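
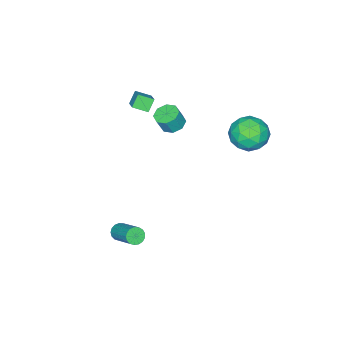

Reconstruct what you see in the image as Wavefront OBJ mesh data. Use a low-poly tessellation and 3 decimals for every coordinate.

v 3.303 -0.919 -4.146
v 3.859 -1.069 -4.219
v 4.452 0.569 -3.046
v 3.897 0.719 -2.974
v 3.808 -0.898 -4.431
v 4.401 0.74 -3.259
v 3.641 -0.732 -4.579
v 4.235 0.906 -3.406
v 3.397 -0.609 -4.627
v 3.991 1.029 -3.455
v 3.132 -0.557 -4.565
v 3.725 1.081 -3.393
v 2.905 -0.588 -4.408
v 3.499 1.05 -3.235
v 2.77 -0.694 -4.19
v 3.364 0.943 -3.017
v 2.757 -0.853 -3.962
v 3.351 0.785 -2.79
v 2.869 -1.026 -3.777
v 3.463 0.612 -2.604
v 3.081 -1.175 -3.676
v 3.674 0.463 -2.503
v 3.343 -1.265 -3.683
v 3.937 0.373 -2.51
v 3.597 -1.276 -3.796
v 4.19 0.362 -2.623
v 3.783 -1.205 -3.989
v 4.376 0.433 -2.817
v -4.153 3.795 2.061
v -2.925 3.882 2.213
v -3.995 1.798 1.927
v -2.767 1.885 2.079
v -3.529 2.147 3.023
v -3.627 3.381 3.105
v -3.293 2.299 1.035
v -3.391 3.533 1.117
v -2.394 2.957 1.579
v -2.539 2.864 2.807
v -4.381 2.816 1.333
v -4.526 2.723 2.561
v -3.553 4.014 2.148
v -3.367 1.666 1.992
v -3.815 1.82 2.546
v -3.093 1.872 2.636
v -3.966 3.719 2.673
v -3.244 3.771 2.762
v -3.598 2.751 3.238
v -3.676 1.909 1.378
v -2.954 1.961 1.467
v -3.827 3.808 1.504
v -3.105 3.86 1.594
v -3.322 2.929 0.902
v -2.519 3.522 1.865
v -2.426 2.348 1.787
v -2.735 2.591 1.173
v -2.793 3.316 1.221
v -2.604 3.467 2.587
v -2.511 2.293 2.509
v -2.959 2.447 3.063
v -3.017 3.172 3.112
v -2.292 2.923 2.215
v -4.409 3.387 1.631
v -4.316 2.213 1.553
v -3.903 2.508 1.028
v -3.961 3.233 1.077
v -4.494 3.332 2.353
v -4.401 2.158 2.275
v -4.127 2.364 2.919
v -4.185 3.089 2.967
v -4.628 2.757 1.925
v -0.986 -3.325 4.12
v -0.314 -2.543 4.694
v -1.512 -2.593 3.737
v -0.841 -1.81 4.311
v -0.419 -3.29 3.409
v 0.252 -2.507 3.983
v -0.946 -2.557 3.026
v -0.274 -1.775 3.6
v -2.3 -1.657 1.221
v -1.586 -1.757 0.922
v -1.167 -1.923 1.98
v -1.88 -1.823 2.279
v -1.7 -1.187 1.057
v -1.28 -1.352 2.115
v -2.165 -0.892 1.287
v -1.745 -1.057 2.345
v -2.709 -1.045 1.479
v -2.289 -1.211 2.537
v -3.013 -1.557 1.52
v -2.594 -1.723 2.578
v -2.9 -2.128 1.385
v -2.48 -2.293 2.443
v -2.435 -2.423 1.155
v -2.015 -2.588 2.213
v -1.891 -2.269 0.963
v -1.471 -2.435 2.021
f 2 1 5
f 2 5 3
f 3 5 6
f 3 6 4
f 5 1 7
f 5 7 6
f 6 7 8
f 6 8 4
f 7 1 9
f 7 9 8
f 8 9 10
f 8 10 4
f 9 1 11
f 9 11 10
f 10 11 12
f 10 12 4
f 11 1 13
f 11 13 12
f 12 13 14
f 12 14 4
f 13 1 15
f 13 15 14
f 14 15 16
f 14 16 4
f 15 1 17
f 15 17 16
f 16 17 18
f 16 18 4
f 17 1 19
f 17 19 18
f 18 19 20
f 18 20 4
f 19 1 21
f 19 21 20
f 20 21 22
f 20 22 4
f 21 1 23
f 21 23 22
f 22 23 24
f 22 24 4
f 23 1 25
f 23 25 24
f 24 25 26
f 24 26 4
f 25 1 27
f 25 27 26
f 26 27 28
f 26 28 4
f 27 1 2
f 27 2 28
f 28 2 3
f 28 3 4
f 29 66 45
f 66 40 69
f 45 69 34
f 66 69 45
f 29 45 41
f 45 34 46
f 41 46 30
f 45 46 41
f 29 41 50
f 41 30 51
f 50 51 36
f 41 51 50
f 29 50 62
f 50 36 65
f 62 65 39
f 50 65 62
f 29 62 66
f 62 39 70
f 66 70 40
f 62 70 66
f 30 46 57
f 46 34 60
f 57 60 38
f 46 60 57
f 34 69 47
f 69 40 68
f 47 68 33
f 69 68 47
f 40 70 67
f 70 39 63
f 67 63 31
f 70 63 67
f 39 65 64
f 65 36 52
f 64 52 35
f 65 52 64
f 36 51 56
f 51 30 53
f 56 53 37
f 51 53 56
f 32 58 44
f 58 38 59
f 44 59 33
f 58 59 44
f 32 44 42
f 44 33 43
f 42 43 31
f 44 43 42
f 32 42 49
f 42 31 48
f 49 48 35
f 42 48 49
f 32 49 54
f 49 35 55
f 54 55 37
f 49 55 54
f 32 54 58
f 54 37 61
f 58 61 38
f 54 61 58
f 33 59 47
f 59 38 60
f 47 60 34
f 59 60 47
f 31 43 67
f 43 33 68
f 67 68 40
f 43 68 67
f 35 48 64
f 48 31 63
f 64 63 39
f 48 63 64
f 37 55 56
f 55 35 52
f 56 52 36
f 55 52 56
f 38 61 57
f 61 37 53
f 57 53 30
f 61 53 57
f 72 74 71
f 75 72 71
f 71 74 73
f 73 75 71
f 72 78 74
f 76 72 75
f 76 78 72
f 74 78 73
f 77 75 73
f 73 78 77
f 77 76 75
f 78 76 77
f 80 79 83
f 80 83 81
f 81 83 84
f 81 84 82
f 83 79 85
f 83 85 84
f 84 85 86
f 84 86 82
f 85 79 87
f 85 87 86
f 86 87 88
f 86 88 82
f 87 79 89
f 87 89 88
f 88 89 90
f 88 90 82
f 89 79 91
f 89 91 90
f 90 91 92
f 90 92 82
f 91 79 93
f 91 93 92
f 92 93 94
f 92 94 82
f 93 79 95
f 93 95 94
f 94 95 96
f 94 96 82
f 95 79 80
f 95 80 96
f 96 80 81
f 96 81 82



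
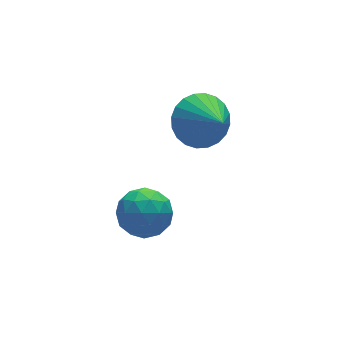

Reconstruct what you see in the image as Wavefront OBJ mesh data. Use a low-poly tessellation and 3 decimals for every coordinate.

v -1.536 2.355 -0.918
v -0.74 2.884 -0.562
v -1.2 1.136 0.142
v -0.404 1.665 0.498
v -1.354 1.988 0.68
v -1.562 2.741 0.026
v -0.378 1.279 -0.446
v -0.586 2.032 -1.1
v -0.025 2.219 -0.27
v -0.628 2.657 0.426
v -1.312 1.363 -0.846
v -1.915 1.801 -0.15
v -1.168 2.727 -0.833
v -0.772 1.293 0.413
v -1.331 1.483 0.52
v -0.863 1.794 0.73
v -1.651 2.643 -0.488
v -1.183 2.954 -0.278
v -1.544 2.427 0.452
v -0.757 1.066 -0.142
v -0.289 1.377 0.068
v -1.077 2.226 -1.15
v -0.609 2.537 -0.94
v -0.396 1.593 -0.872
v -0.279 2.647 -0.452
v -0.082 1.93 0.171
v -0.066 1.703 -0.384
v -0.189 2.146 -0.768
v -0.634 2.904 -0.043
v -0.436 2.188 0.58
v -0.995 2.377 0.687
v -1.117 2.82 0.303
v -0.213 2.513 0.129
v -1.504 1.832 -1
v -1.306 1.116 -0.377
v -0.823 1.2 -0.723
v -0.945 1.643 -1.107
v -1.858 2.09 -0.591
v -1.661 1.373 0.032
v -1.751 1.874 0.348
v -1.874 2.317 -0.036
v -1.727 1.507 -0.549
v 1.445 2.639 3.247
v 2.462 2.88 3.477
v 1.515 1.241 4.393
v 2.258 3.104 3.764
v 1.93 3.258 3.972
v 1.529 3.318 4.07
v 1.114 3.275 4.042
v 0.75 3.134 3.893
v 0.492 2.919 3.646
v 0.379 2.66 3.338
v 0.428 2.399 3.016
v 0.631 2.174 2.73
v 0.959 2.02 2.522
v 1.361 1.961 2.424
v 1.775 2.004 2.451
v 2.139 2.145 2.6
v 2.397 2.36 2.847
v 2.511 2.618 3.155
f 1 38 17
f 38 12 41
f 17 41 6
f 38 41 17
f 1 17 13
f 17 6 18
f 13 18 2
f 17 18 13
f 1 13 22
f 13 2 23
f 22 23 8
f 13 23 22
f 1 22 34
f 22 8 37
f 34 37 11
f 22 37 34
f 1 34 38
f 34 11 42
f 38 42 12
f 34 42 38
f 2 18 29
f 18 6 32
f 29 32 10
f 18 32 29
f 6 41 19
f 41 12 40
f 19 40 5
f 41 40 19
f 12 42 39
f 42 11 35
f 39 35 3
f 42 35 39
f 11 37 36
f 37 8 24
f 36 24 7
f 37 24 36
f 8 23 28
f 23 2 25
f 28 25 9
f 23 25 28
f 4 30 16
f 30 10 31
f 16 31 5
f 30 31 16
f 4 16 14
f 16 5 15
f 14 15 3
f 16 15 14
f 4 14 21
f 14 3 20
f 21 20 7
f 14 20 21
f 4 21 26
f 21 7 27
f 26 27 9
f 21 27 26
f 4 26 30
f 26 9 33
f 30 33 10
f 26 33 30
f 5 31 19
f 31 10 32
f 19 32 6
f 31 32 19
f 3 15 39
f 15 5 40
f 39 40 12
f 15 40 39
f 7 20 36
f 20 3 35
f 36 35 11
f 20 35 36
f 9 27 28
f 27 7 24
f 28 24 8
f 27 24 28
f 10 33 29
f 33 9 25
f 29 25 2
f 33 25 29
f 44 43 46
f 44 46 45
f 46 43 47
f 46 47 45
f 47 43 48
f 47 48 45
f 48 43 49
f 48 49 45
f 49 43 50
f 49 50 45
f 50 43 51
f 50 51 45
f 51 43 52
f 51 52 45
f 52 43 53
f 52 53 45
f 53 43 54
f 53 54 45
f 54 43 55
f 54 55 45
f 55 43 56
f 55 56 45
f 56 43 57
f 56 57 45
f 57 43 58
f 57 58 45
f 58 43 59
f 58 59 45
f 59 43 60
f 59 60 45
f 60 43 44
f 60 44 45



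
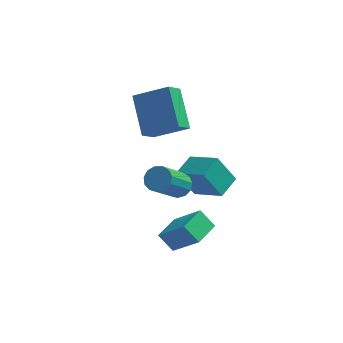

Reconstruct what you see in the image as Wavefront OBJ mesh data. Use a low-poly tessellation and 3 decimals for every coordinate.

v -2.174 2.325 -4.652
v -2.999 2.258 -3.282
v -1.722 3.399 -4.327
v -2.547 3.332 -2.958
v -0.833 1.528 -3.882
v -1.658 1.461 -2.513
v -0.381 2.602 -3.558
v -1.206 2.535 -2.188
v -2.745 1.418 -3.329
v -2.353 0.939 -3.586
v -3.002 -0.397 -2.087
v -3.395 0.082 -1.831
v -2.143 1.123 -3.331
v -2.793 -0.213 -1.833
v -2.125 1.401 -3.076
v -2.775 0.065 -1.577
v -2.304 1.684 -2.901
v -2.954 0.348 -1.402
v -2.622 1.882 -2.862
v -3.272 0.546 -1.364
v -2.98 1.933 -2.971
v -3.63 0.597 -1.473
v -3.263 1.821 -3.194
v -3.913 0.485 -1.696
v -3.382 1.581 -3.46
v -4.032 0.245 -1.962
v -3.298 1.289 -3.684
v -3.948 -0.048 -2.186
v -3.039 1.038 -3.796
v -3.689 -0.298 -2.298
v -2.687 0.907 -3.759
v -3.336 -0.429 -2.261
v -3.85 1.64 -0.394
v -4.209 0.854 0.303
v -4.543 3.144 0.945
v -4.903 2.359 1.642
v -2.277 1.641 0.418
v -2.637 0.856 1.115
v -2.971 3.146 1.757
v -3.33 2.36 2.454
v -2.981 -2.091 -3.672
v -1.798 -2.589 -2.425
v -2.508 -0.86 -3.631
v -1.324 -1.357 -2.384
v -2.316 -2.323 -4.396
v -1.132 -2.82 -3.149
v -1.842 -1.091 -4.355
v -0.659 -1.589 -3.108
f 2 4 1
f 5 2 1
f 1 4 3
f 3 5 1
f 2 8 4
f 6 2 5
f 6 8 2
f 4 8 3
f 7 5 3
f 3 8 7
f 7 6 5
f 8 6 7
f 10 9 13
f 10 13 11
f 11 13 14
f 11 14 12
f 13 9 15
f 13 15 14
f 14 15 16
f 14 16 12
f 15 9 17
f 15 17 16
f 16 17 18
f 16 18 12
f 17 9 19
f 17 19 18
f 18 19 20
f 18 20 12
f 19 9 21
f 19 21 20
f 20 21 22
f 20 22 12
f 21 9 23
f 21 23 22
f 22 23 24
f 22 24 12
f 23 9 25
f 23 25 24
f 24 25 26
f 24 26 12
f 25 9 27
f 25 27 26
f 26 27 28
f 26 28 12
f 27 9 29
f 27 29 28
f 28 29 30
f 28 30 12
f 29 9 31
f 29 31 30
f 30 31 32
f 30 32 12
f 31 9 10
f 31 10 32
f 32 10 11
f 32 11 12
f 34 36 33
f 37 34 33
f 33 36 35
f 35 37 33
f 34 40 36
f 38 34 37
f 38 40 34
f 36 40 35
f 39 37 35
f 35 40 39
f 39 38 37
f 40 38 39
f 42 44 41
f 45 42 41
f 41 44 43
f 43 45 41
f 42 48 44
f 46 42 45
f 46 48 42
f 44 48 43
f 47 45 43
f 43 48 47
f 47 46 45
f 48 46 47



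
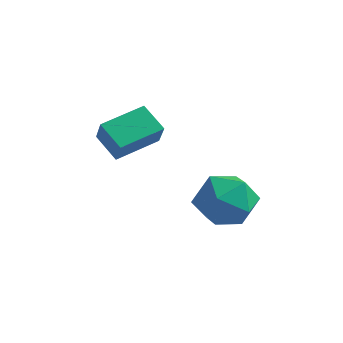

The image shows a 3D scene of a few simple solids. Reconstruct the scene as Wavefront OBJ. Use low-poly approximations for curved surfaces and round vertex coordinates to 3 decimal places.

v 3.257 4.578 -1.282
v 4.08 3.715 -0.904
v 2.78 3.425 -2.876
v 3.603 2.562 -2.498
v 2.559 2.761 -1.839
v 2.853 3.474 -0.854
v 4.007 3.666 -2.926
v 4.301 4.379 -1.941
v 4.544 3.151 -1.92
v 3.649 2.592 -1.248
v 3.211 4.548 -2.532
v 2.316 3.989 -1.86
v -0.115 2.3 -0.335
v -1.093 2.597 0.367
v 0.652 3.827 0.087
v -0.327 4.124 0.789
v 0.427 1.756 0.651
v -0.552 2.053 1.353
v 1.193 3.283 1.073
v 0.215 3.58 1.775
f 1 12 6
f 1 6 2
f 1 2 8
f 1 8 11
f 1 11 12
f 2 6 10
f 6 12 5
f 12 11 3
f 11 8 7
f 8 2 9
f 4 10 5
f 4 5 3
f 4 3 7
f 4 7 9
f 4 9 10
f 5 10 6
f 3 5 12
f 7 3 11
f 9 7 8
f 10 9 2
f 14 16 13
f 17 14 13
f 13 16 15
f 15 17 13
f 14 20 16
f 18 14 17
f 18 20 14
f 16 20 15
f 19 17 15
f 15 20 19
f 19 18 17
f 20 18 19



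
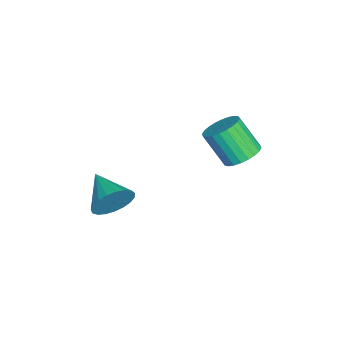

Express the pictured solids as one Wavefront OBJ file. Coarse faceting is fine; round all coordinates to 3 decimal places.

v -1.955 -1.195 -3.854
v -1.446 -1.381 -2.919
v -3.445 -2.225 -3.246
v -1.671 -1.003 -2.83
v -1.945 -0.658 -2.917
v -2.221 -0.406 -3.166
v -2.451 -0.29 -3.534
v -2.595 -0.331 -3.957
v -2.628 -0.521 -4.363
v -2.546 -0.828 -4.68
v -2.361 -1.198 -4.854
v -2.106 -1.568 -4.856
v -1.825 -1.873 -4.684
v -1.566 -2.061 -4.368
v -1.375 -2.099 -3.964
v -1.284 -1.981 -3.54
v -1.309 -1.727 -3.171
v -3.409 4.372 -1.218
v -2.496 4.391 -0.958
v -2.917 3.367 0.598
v -3.831 3.348 0.338
v -2.625 4.696 -0.793
v -3.046 3.673 0.764
v -2.873 4.952 -0.691
v -3.294 3.929 0.865
v -3.203 5.12 -0.67
v -3.624 4.096 0.886
v -3.564 5.174 -0.733
v -3.985 4.15 0.824
v -3.902 5.105 -0.869
v -4.323 4.082 0.687
v -4.165 4.925 -1.059
v -4.586 3.902 0.498
v -4.313 4.661 -1.273
v -4.734 3.637 0.284
v -4.323 4.353 -1.478
v -4.744 3.329 0.078
v -4.194 4.047 -1.644
v -4.615 3.024 -0.087
v -3.946 3.791 -1.745
v -4.367 2.768 -0.189
v -3.616 3.624 -1.766
v -4.037 2.6 -0.21
v -3.255 3.57 -1.704
v -3.676 2.546 -0.147
v -2.917 3.638 -1.567
v -3.338 2.615 -0.011
v -2.654 3.818 -1.378
v -3.075 2.795 0.179
v -2.506 4.083 -1.164
v -2.927 3.059 0.393
f 2 1 4
f 2 4 3
f 4 1 5
f 4 5 3
f 5 1 6
f 5 6 3
f 6 1 7
f 6 7 3
f 7 1 8
f 7 8 3
f 8 1 9
f 8 9 3
f 9 1 10
f 9 10 3
f 10 1 11
f 10 11 3
f 11 1 12
f 11 12 3
f 12 1 13
f 12 13 3
f 13 1 14
f 13 14 3
f 14 1 15
f 14 15 3
f 15 1 16
f 15 16 3
f 16 1 17
f 16 17 3
f 17 1 2
f 17 2 3
f 19 18 22
f 19 22 20
f 20 22 23
f 20 23 21
f 22 18 24
f 22 24 23
f 23 24 25
f 23 25 21
f 24 18 26
f 24 26 25
f 25 26 27
f 25 27 21
f 26 18 28
f 26 28 27
f 27 28 29
f 27 29 21
f 28 18 30
f 28 30 29
f 29 30 31
f 29 31 21
f 30 18 32
f 30 32 31
f 31 32 33
f 31 33 21
f 32 18 34
f 32 34 33
f 33 34 35
f 33 35 21
f 34 18 36
f 34 36 35
f 35 36 37
f 35 37 21
f 36 18 38
f 36 38 37
f 37 38 39
f 37 39 21
f 38 18 40
f 38 40 39
f 39 40 41
f 39 41 21
f 40 18 42
f 40 42 41
f 41 42 43
f 41 43 21
f 42 18 44
f 42 44 43
f 43 44 45
f 43 45 21
f 44 18 46
f 44 46 45
f 45 46 47
f 45 47 21
f 46 18 48
f 46 48 47
f 47 48 49
f 47 49 21
f 48 18 50
f 48 50 49
f 49 50 51
f 49 51 21
f 50 18 19
f 50 19 51
f 51 19 20
f 51 20 21



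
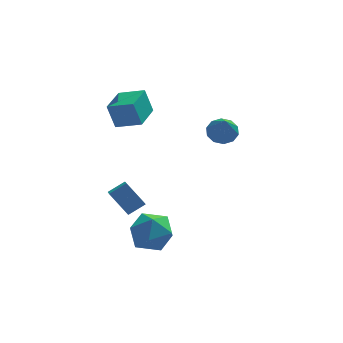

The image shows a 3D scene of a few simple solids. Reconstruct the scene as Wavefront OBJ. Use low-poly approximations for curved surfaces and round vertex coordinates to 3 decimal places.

v -2.577 -0.048 2.915
v -2.944 0.145 4.189
v -1.918 1.475 2.874
v -2.286 1.668 4.148
v -1.394 -0.548 3.332
v -1.762 -0.355 4.606
v -0.736 0.975 3.291
v -1.103 1.168 4.565
v 2.603 1.531 1.271
v 3.055 1.027 0.864
v 2.577 0.329 2.729
v 3.349 1.325 1.114
v 3.359 1.702 1.425
v 3.08 2.013 1.677
v 2.619 2.14 1.774
v 2.151 2.035 1.679
v 1.857 1.737 1.428
v 1.847 1.361 1.117
v 2.126 1.049 0.865
v 2.588 0.922 0.768
v -2.343 -3.213 -0.784
v -2.339 -4.105 -0.29
v -3.141 -2.635 0.267
v -3.136 -3.528 0.76
v -1.544 -2.952 -0.32
v -1.539 -3.845 0.173
v -2.341 -2.375 0.73
v -2.337 -3.267 1.224
v -1.611 -2.677 -1.284
v -0.468 -2.937 -1.398
v -2.032 -3.923 -2.662
v -0.889 -4.183 -2.776
v -1.471 -4.505 -1.805
v -1.212 -3.734 -0.953
v -1.288 -3.126 -3.107
v -1.029 -2.355 -2.255
v -0.269 -3.214 -2.525
v -0.382 -4.066 -1.72
v -2.118 -2.794 -2.34
v -2.231 -3.646 -1.535
f 2 4 1
f 5 2 1
f 1 4 3
f 3 5 1
f 2 8 4
f 6 2 5
f 6 8 2
f 4 8 3
f 7 5 3
f 3 8 7
f 7 6 5
f 8 6 7
f 10 9 12
f 10 12 11
f 12 9 13
f 12 13 11
f 13 9 14
f 13 14 11
f 14 9 15
f 14 15 11
f 15 9 16
f 15 16 11
f 16 9 17
f 16 17 11
f 17 9 18
f 17 18 11
f 18 9 19
f 18 19 11
f 19 9 20
f 19 20 11
f 20 9 10
f 20 10 11
f 22 24 21
f 25 22 21
f 21 24 23
f 23 25 21
f 22 28 24
f 26 22 25
f 26 28 22
f 24 28 23
f 27 25 23
f 23 28 27
f 27 26 25
f 28 26 27
f 29 40 34
f 29 34 30
f 29 30 36
f 29 36 39
f 29 39 40
f 30 34 38
f 34 40 33
f 40 39 31
f 39 36 35
f 36 30 37
f 32 38 33
f 32 33 31
f 32 31 35
f 32 35 37
f 32 37 38
f 33 38 34
f 31 33 40
f 35 31 39
f 37 35 36
f 38 37 30



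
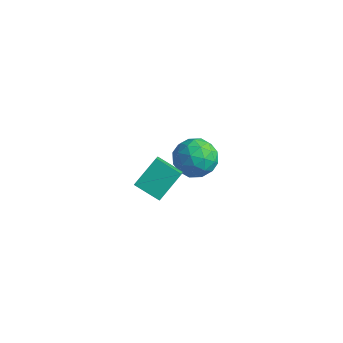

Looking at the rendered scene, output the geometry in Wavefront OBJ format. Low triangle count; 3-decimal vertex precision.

v 1.772 -2.792 2.319
v 0.536 -3.08 2.886
v 1.939 -1.486 3.346
v 0.703 -1.774 3.913
v 2.557 -3.826 3.507
v 1.321 -4.114 4.074
v 2.724 -2.52 4.534
v 1.488 -2.808 5.101
v -1.754 2.594 -0.2
v -0.97 3.408 0.2
v -0.35 1.752 -1.24
v 0.434 2.566 -0.84
v -0.013 1.746 -0.089
v -0.881 2.266 0.553
v -0.439 2.894 -1.593
v -1.307 3.414 -0.951
v -0.157 3.593 -0.661
v 0.106 2.883 0.268
v -1.426 2.277 -1.308
v -1.163 1.567 -0.379
v -1.485 3.075 0.091
v 0.165 2.085 -1.131
v -0.098 1.603 -0.69
v 0.363 2.081 -0.455
v -1.433 2.404 0.299
v -0.972 2.882 0.534
v -0.41 1.905 0.364
v -0.348 2.278 -1.574
v 0.113 2.756 -1.339
v -1.683 3.079 -0.585
v -1.222 3.557 -0.35
v -0.91 3.255 -1.404
v -0.547 3.662 -0.18
v 0.279 3.167 -0.791
v -0.234 3.36 -1.234
v -0.744 3.666 -0.856
v -0.392 3.245 0.366
v 0.433 2.75 -0.245
v 0.17 2.268 0.196
v -0.34 2.574 0.574
v 0.086 3.354 -0.14
v -1.753 2.41 -0.795
v -0.928 1.915 -1.406
v -0.98 2.586 -1.614
v -1.49 2.892 -1.236
v -1.599 1.993 -0.249
v -0.773 1.498 -0.86
v -0.576 1.494 -0.184
v -1.086 1.8 0.194
v -1.406 1.806 -0.9
f 2 4 1
f 5 2 1
f 1 4 3
f 3 5 1
f 2 8 4
f 6 2 5
f 6 8 2
f 4 8 3
f 7 5 3
f 3 8 7
f 7 6 5
f 8 6 7
f 9 46 25
f 46 20 49
f 25 49 14
f 46 49 25
f 9 25 21
f 25 14 26
f 21 26 10
f 25 26 21
f 9 21 30
f 21 10 31
f 30 31 16
f 21 31 30
f 9 30 42
f 30 16 45
f 42 45 19
f 30 45 42
f 9 42 46
f 42 19 50
f 46 50 20
f 42 50 46
f 10 26 37
f 26 14 40
f 37 40 18
f 26 40 37
f 14 49 27
f 49 20 48
f 27 48 13
f 49 48 27
f 20 50 47
f 50 19 43
f 47 43 11
f 50 43 47
f 19 45 44
f 45 16 32
f 44 32 15
f 45 32 44
f 16 31 36
f 31 10 33
f 36 33 17
f 31 33 36
f 12 38 24
f 38 18 39
f 24 39 13
f 38 39 24
f 12 24 22
f 24 13 23
f 22 23 11
f 24 23 22
f 12 22 29
f 22 11 28
f 29 28 15
f 22 28 29
f 12 29 34
f 29 15 35
f 34 35 17
f 29 35 34
f 12 34 38
f 34 17 41
f 38 41 18
f 34 41 38
f 13 39 27
f 39 18 40
f 27 40 14
f 39 40 27
f 11 23 47
f 23 13 48
f 47 48 20
f 23 48 47
f 15 28 44
f 28 11 43
f 44 43 19
f 28 43 44
f 17 35 36
f 35 15 32
f 36 32 16
f 35 32 36
f 18 41 37
f 41 17 33
f 37 33 10
f 41 33 37



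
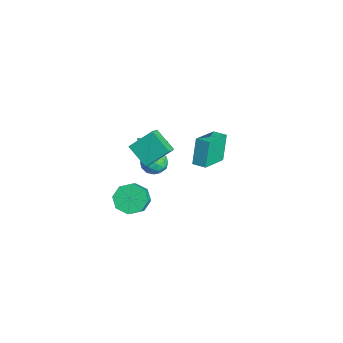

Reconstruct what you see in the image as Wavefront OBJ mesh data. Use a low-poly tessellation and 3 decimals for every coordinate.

v -0.593 0.315 0.813
v -0.14 -0.406 0.677
v -1.78 -0.414 0.723
v -1.327 -1.135 0.587
v -1.307 -0.752 1.36
v -0.573 -0.302 1.415
v -1.347 -0.518 -0.015
v -0.613 -0.068 0.04
v -0.606 -0.921 0.165
v -0.581 -1.066 1.015
v -1.339 0.246 0.385
v -1.314 0.101 1.235
v -0.263 0.018 0.753
v -1.657 -0.838 0.647
v -1.646 -0.613 1.101
v -1.379 -1.037 1.022
v -0.517 0.08 1.186
v -0.251 -0.344 1.107
v -0.937 -0.547 1.508
v -1.669 -0.476 0.293
v -1.403 -0.9 0.214
v -0.541 0.217 0.378
v -0.274 -0.207 0.299
v -0.983 -0.273 -0.108
v -0.27 -0.708 0.372
v -0.967 -1.136 0.32
v -0.979 -0.774 -0.035
v -0.548 -0.509 -0.002
v -0.256 -0.793 0.872
v -0.953 -1.221 0.819
v -0.941 -0.996 1.273
v -0.51 -0.732 1.305
v -0.529 -1.096 0.571
v -0.967 0.401 0.581
v -1.664 -0.027 0.528
v -1.41 -0.088 0.095
v -0.979 0.176 0.127
v -0.953 0.316 1.08
v -1.65 -0.112 1.028
v -1.372 -0.311 1.402
v -0.941 -0.046 1.435
v -1.391 0.276 0.829
v -2.536 -1.346 -3.894
v -1.889 -1.635 -4.696
v -1.158 -1.964 -3.987
v -1.804 -1.674 -3.186
v -1.769 -0.86 -4.461
v -1.037 -1.189 -3.752
v -2.098 -0.369 -3.894
v -1.366 -0.698 -3.185
v -2.683 -0.451 -3.327
v -1.952 -0.779 -2.618
v -3.182 -1.056 -3.093
v -2.451 -1.385 -2.384
v -3.303 -1.831 -3.328
v -2.571 -2.16 -2.619
v -2.974 -2.322 -3.895
v -2.242 -2.651 -3.186
v -2.388 -2.241 -4.462
v -1.657 -2.569 -3.753
v -1.601 1.996 -0.476
v -2.185 2.346 1.287
v -2.916 3.383 -1.188
v -3.501 3.733 0.575
v -0.979 2.627 -0.395
v -1.564 2.977 1.368
v -2.295 4.014 -1.107
v -2.879 4.364 0.656
v -2.675 0.167 0.062
v -2.01 0.236 0.778
v -3.465 -0.887 0.898
v -2.328 0.563 0.888
v -2.726 0.798 0.81
v -3.112 0.889 0.56
v -3.398 0.815 0.196
v -3.519 0.592 -0.199
v -3.446 0.272 -0.534
v -3.197 -0.073 -0.732
v -2.828 -0.362 -0.749
v -2.424 -0.53 -0.58
v -2.078 -0.539 -0.263
v -1.868 -0.385 0.127
v -1.844 -0.106 0.503
v 0.549 -2.181 3.795
v 0.642 -0.868 4.933
v -0.084 -1.747 3.345
v 0.009 -0.433 4.483
v 1.691 -1.467 2.877
v 1.784 -0.153 4.015
v 1.058 -1.032 2.427
v 1.151 0.281 3.565
f 1 38 17
f 38 12 41
f 17 41 6
f 38 41 17
f 1 17 13
f 17 6 18
f 13 18 2
f 17 18 13
f 1 13 22
f 13 2 23
f 22 23 8
f 13 23 22
f 1 22 34
f 22 8 37
f 34 37 11
f 22 37 34
f 1 34 38
f 34 11 42
f 38 42 12
f 34 42 38
f 2 18 29
f 18 6 32
f 29 32 10
f 18 32 29
f 6 41 19
f 41 12 40
f 19 40 5
f 41 40 19
f 12 42 39
f 42 11 35
f 39 35 3
f 42 35 39
f 11 37 36
f 37 8 24
f 36 24 7
f 37 24 36
f 8 23 28
f 23 2 25
f 28 25 9
f 23 25 28
f 4 30 16
f 30 10 31
f 16 31 5
f 30 31 16
f 4 16 14
f 16 5 15
f 14 15 3
f 16 15 14
f 4 14 21
f 14 3 20
f 21 20 7
f 14 20 21
f 4 21 26
f 21 7 27
f 26 27 9
f 21 27 26
f 4 26 30
f 26 9 33
f 30 33 10
f 26 33 30
f 5 31 19
f 31 10 32
f 19 32 6
f 31 32 19
f 3 15 39
f 15 5 40
f 39 40 12
f 15 40 39
f 7 20 36
f 20 3 35
f 36 35 11
f 20 35 36
f 9 27 28
f 27 7 24
f 28 24 8
f 27 24 28
f 10 33 29
f 33 9 25
f 29 25 2
f 33 25 29
f 44 43 47
f 44 47 45
f 45 47 48
f 45 48 46
f 47 43 49
f 47 49 48
f 48 49 50
f 48 50 46
f 49 43 51
f 49 51 50
f 50 51 52
f 50 52 46
f 51 43 53
f 51 53 52
f 52 53 54
f 52 54 46
f 53 43 55
f 53 55 54
f 54 55 56
f 54 56 46
f 55 43 57
f 55 57 56
f 56 57 58
f 56 58 46
f 57 43 59
f 57 59 58
f 58 59 60
f 58 60 46
f 59 43 44
f 59 44 60
f 60 44 45
f 60 45 46
f 62 64 61
f 65 62 61
f 61 64 63
f 63 65 61
f 62 68 64
f 66 62 65
f 66 68 62
f 64 68 63
f 67 65 63
f 63 68 67
f 67 66 65
f 68 66 67
f 70 69 72
f 70 72 71
f 72 69 73
f 72 73 71
f 73 69 74
f 73 74 71
f 74 69 75
f 74 75 71
f 75 69 76
f 75 76 71
f 76 69 77
f 76 77 71
f 77 69 78
f 77 78 71
f 78 69 79
f 78 79 71
f 79 69 80
f 79 80 71
f 80 69 81
f 80 81 71
f 81 69 82
f 81 82 71
f 82 69 83
f 82 83 71
f 83 69 70
f 83 70 71
f 85 87 84
f 88 85 84
f 84 87 86
f 86 88 84
f 85 91 87
f 89 85 88
f 89 91 85
f 87 91 86
f 90 88 86
f 86 91 90
f 90 89 88
f 91 89 90



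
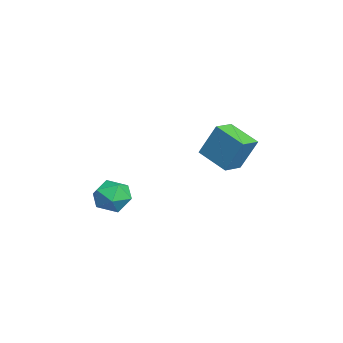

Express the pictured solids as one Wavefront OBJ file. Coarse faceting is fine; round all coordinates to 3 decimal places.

v -0.943 2.374 2.561
v -0.658 3.115 4.243
v 0.221 3.435 1.896
v 0.506 4.176 3.578
v -0.126 1.604 2.762
v 0.159 2.345 4.444
v 1.038 2.665 2.097
v 1.323 3.406 3.779
v 1.695 -1.681 0.6
v 2.486 -1.554 1.178
v 1.554 -3.186 1.122
v 2.345 -3.059 1.7
v 1.503 -2.585 1.905
v 1.59 -1.655 1.582
v 2.45 -3.085 0.718
v 2.537 -2.155 0.395
v 2.953 -2.423 1.251
v 2.368 -2.113 1.985
v 1.672 -2.627 0.315
v 1.087 -2.317 1.049
f 2 4 1
f 5 2 1
f 1 4 3
f 3 5 1
f 2 8 4
f 6 2 5
f 6 8 2
f 4 8 3
f 7 5 3
f 3 8 7
f 7 6 5
f 8 6 7
f 9 20 14
f 9 14 10
f 9 10 16
f 9 16 19
f 9 19 20
f 10 14 18
f 14 20 13
f 20 19 11
f 19 16 15
f 16 10 17
f 12 18 13
f 12 13 11
f 12 11 15
f 12 15 17
f 12 17 18
f 13 18 14
f 11 13 20
f 15 11 19
f 17 15 16
f 18 17 10



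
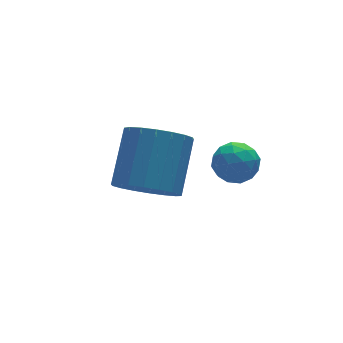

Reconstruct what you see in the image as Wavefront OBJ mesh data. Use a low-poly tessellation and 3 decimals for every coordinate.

v -3.984 2.896 1.819
v -3.155 2.467 1.592
v -2.268 3.535 2.815
v -3.096 3.964 3.041
v -3.171 2.794 1.318
v -2.284 3.862 2.541
v -3.348 3.141 1.143
v -2.46 4.209 2.365
v -3.65 3.44 1.101
v -2.763 4.508 2.324
v -4.019 3.631 1.202
v -3.132 4.699 2.425
v -4.381 3.676 1.425
v -3.493 4.744 2.648
v -4.664 3.567 1.726
v -3.776 4.635 2.948
v -4.812 3.325 2.045
v -3.925 4.393 3.268
v -4.796 2.998 2.319
v -3.909 4.066 3.542
v -4.62 2.651 2.495
v -3.732 3.719 3.717
v -4.317 2.352 2.536
v -3.43 3.42 3.759
v -3.948 2.161 2.435
v -3.061 3.229 3.658
v -3.587 2.116 2.212
v -2.699 3.184 3.435
v -3.304 2.225 1.912
v -2.416 3.293 3.134
v -2.279 1.376 4.391
v -1.852 1.337 3.872
v -2.868 0.563 3.968
v -2.441 0.524 3.449
v -2.241 0.338 4.064
v -1.877 0.84 4.325
v -2.843 1.06 3.515
v -2.479 1.562 3.776
v -2.201 1.141 3.33
v -1.829 0.695 3.67
v -2.891 1.205 4.17
v -2.519 0.759 4.51
v -2.014 1.428 4.168
v -2.706 0.472 3.672
v -2.588 0.363 4.033
v -2.338 0.34 3.728
v -2.028 1.136 4.435
v -1.778 1.113 4.13
v -2.006 0.526 4.243
v -2.942 0.787 3.71
v -2.692 0.764 3.405
v -2.382 1.56 4.112
v -2.132 1.537 3.807
v -2.714 1.374 3.597
v -1.968 1.29 3.545
v -2.314 0.812 3.297
v -2.551 1.127 3.335
v -2.337 1.422 3.489
v -1.749 1.028 3.744
v -2.096 0.55 3.496
v -1.978 0.44 3.858
v -1.764 0.736 4.011
v -1.954 0.913 3.426
v -2.624 1.35 4.344
v -2.971 0.872 4.096
v -2.956 1.164 3.829
v -2.742 1.46 3.982
v -2.406 1.088 4.543
v -2.752 0.61 4.295
v -2.383 0.478 4.351
v -2.169 0.773 4.505
v -2.766 0.987 4.414
f 2 1 5
f 2 5 3
f 3 5 6
f 3 6 4
f 5 1 7
f 5 7 6
f 6 7 8
f 6 8 4
f 7 1 9
f 7 9 8
f 8 9 10
f 8 10 4
f 9 1 11
f 9 11 10
f 10 11 12
f 10 12 4
f 11 1 13
f 11 13 12
f 12 13 14
f 12 14 4
f 13 1 15
f 13 15 14
f 14 15 16
f 14 16 4
f 15 1 17
f 15 17 16
f 16 17 18
f 16 18 4
f 17 1 19
f 17 19 18
f 18 19 20
f 18 20 4
f 19 1 21
f 19 21 20
f 20 21 22
f 20 22 4
f 21 1 23
f 21 23 22
f 22 23 24
f 22 24 4
f 23 1 25
f 23 25 24
f 24 25 26
f 24 26 4
f 25 1 27
f 25 27 26
f 26 27 28
f 26 28 4
f 27 1 29
f 27 29 28
f 28 29 30
f 28 30 4
f 29 1 2
f 29 2 30
f 30 2 3
f 30 3 4
f 31 68 47
f 68 42 71
f 47 71 36
f 68 71 47
f 31 47 43
f 47 36 48
f 43 48 32
f 47 48 43
f 31 43 52
f 43 32 53
f 52 53 38
f 43 53 52
f 31 52 64
f 52 38 67
f 64 67 41
f 52 67 64
f 31 64 68
f 64 41 72
f 68 72 42
f 64 72 68
f 32 48 59
f 48 36 62
f 59 62 40
f 48 62 59
f 36 71 49
f 71 42 70
f 49 70 35
f 71 70 49
f 42 72 69
f 72 41 65
f 69 65 33
f 72 65 69
f 41 67 66
f 67 38 54
f 66 54 37
f 67 54 66
f 38 53 58
f 53 32 55
f 58 55 39
f 53 55 58
f 34 60 46
f 60 40 61
f 46 61 35
f 60 61 46
f 34 46 44
f 46 35 45
f 44 45 33
f 46 45 44
f 34 44 51
f 44 33 50
f 51 50 37
f 44 50 51
f 34 51 56
f 51 37 57
f 56 57 39
f 51 57 56
f 34 56 60
f 56 39 63
f 60 63 40
f 56 63 60
f 35 61 49
f 61 40 62
f 49 62 36
f 61 62 49
f 33 45 69
f 45 35 70
f 69 70 42
f 45 70 69
f 37 50 66
f 50 33 65
f 66 65 41
f 50 65 66
f 39 57 58
f 57 37 54
f 58 54 38
f 57 54 58
f 40 63 59
f 63 39 55
f 59 55 32
f 63 55 59



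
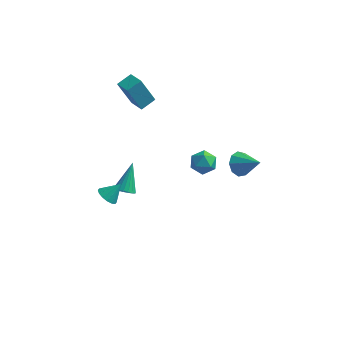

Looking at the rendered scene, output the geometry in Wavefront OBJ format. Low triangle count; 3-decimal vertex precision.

v 1.379 -0.821 1.931
v 1.808 -0.704 2.633
v 2.112 -1.916 1.667
v 2.541 -1.799 2.369
v 1.742 -2.026 2.402
v 1.289 -1.35 2.566
v 2.631 -1.27 1.734
v 2.178 -0.594 1.898
v 2.581 -0.982 2.512
v 2.032 -1.449 2.924
v 1.888 -1.171 1.376
v 1.339 -1.638 1.788
v 3.232 1.435 -0.184
v 3.654 1.201 -0.871
v 4.528 1.045 0.744
v 3.746 1.758 -0.765
v 3.597 2.164 -0.386
v 3.277 2.229 0.087
v 2.937 1.922 0.434
v 2.735 1.387 0.491
v 2.765 0.875 0.233
v 3.015 0.624 -0.22
v 3.366 0.753 -0.656
v -3.323 3.334 1.137
v -4.065 3.017 2.934
v -4.198 4.023 0.897
v -4.941 3.707 2.694
v -2.779 4.153 1.506
v -3.522 3.837 3.303
v -3.655 4.843 1.266
v -4.397 4.526 3.063
v -2.897 -3.455 -0.514
v -2.329 -3.723 -0.777
v -2.263 -2.925 0.314
v -2.371 -3.415 -0.943
v -2.553 -3.118 -0.994
v -2.827 -2.911 -0.916
v -3.12 -2.851 -0.731
v -3.353 -2.952 -0.487
v -3.464 -3.188 -0.251
v -3.423 -3.496 -0.085
v -3.241 -3.793 -0.034
v -2.967 -3.999 -0.112
v -2.674 -4.06 -0.297
v -2.44 -3.959 -0.541
v -3.41 0.503 -4.049
v -2.807 0.254 -3.857
v -3.35 1.797 -2.551
v -2.73 0.474 -4.05
v -2.788 0.7 -4.243
v -2.969 0.887 -4.397
v -3.237 0.998 -4.483
v -3.54 1.011 -4.482
v -3.816 0.924 -4.396
v -4.012 0.753 -4.241
v -4.089 0.533 -4.048
v -4.031 0.307 -3.855
v -3.85 0.12 -3.701
v -3.582 0.009 -3.616
v -3.28 -0.004 -3.616
v -3.003 0.083 -3.702
f 1 12 6
f 1 6 2
f 1 2 8
f 1 8 11
f 1 11 12
f 2 6 10
f 6 12 5
f 12 11 3
f 11 8 7
f 8 2 9
f 4 10 5
f 4 5 3
f 4 3 7
f 4 7 9
f 4 9 10
f 5 10 6
f 3 5 12
f 7 3 11
f 9 7 8
f 10 9 2
f 14 13 16
f 14 16 15
f 16 13 17
f 16 17 15
f 17 13 18
f 17 18 15
f 18 13 19
f 18 19 15
f 19 13 20
f 19 20 15
f 20 13 21
f 20 21 15
f 21 13 22
f 21 22 15
f 22 13 23
f 22 23 15
f 23 13 14
f 23 14 15
f 25 27 24
f 28 25 24
f 24 27 26
f 26 28 24
f 25 31 27
f 29 25 28
f 29 31 25
f 27 31 26
f 30 28 26
f 26 31 30
f 30 29 28
f 31 29 30
f 33 32 35
f 33 35 34
f 35 32 36
f 35 36 34
f 36 32 37
f 36 37 34
f 37 32 38
f 37 38 34
f 38 32 39
f 38 39 34
f 39 32 40
f 39 40 34
f 40 32 41
f 40 41 34
f 41 32 42
f 41 42 34
f 42 32 43
f 42 43 34
f 43 32 44
f 43 44 34
f 44 32 45
f 44 45 34
f 45 32 33
f 45 33 34
f 47 46 49
f 47 49 48
f 49 46 50
f 49 50 48
f 50 46 51
f 50 51 48
f 51 46 52
f 51 52 48
f 52 46 53
f 52 53 48
f 53 46 54
f 53 54 48
f 54 46 55
f 54 55 48
f 55 46 56
f 55 56 48
f 56 46 57
f 56 57 48
f 57 46 58
f 57 58 48
f 58 46 59
f 58 59 48
f 59 46 60
f 59 60 48
f 60 46 61
f 60 61 48
f 61 46 47
f 61 47 48



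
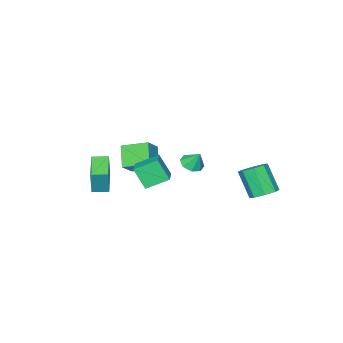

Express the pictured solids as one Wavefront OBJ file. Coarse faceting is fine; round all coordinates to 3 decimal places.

v -0.215 -4.747 -0.31
v 0.886 -4.446 0.601
v -1 -3.343 0.174
v 0.1 -3.042 1.085
v 0.52 -3.938 -1.465
v 1.62 -3.637 -0.554
v -0.266 -2.534 -0.981
v 0.835 -2.233 -0.07
v 3.637 0.279 0.573
v 3.772 -0.482 1.823
v 2.638 1.125 1.196
v 2.773 0.364 2.446
v 4.967 1.436 1.134
v 5.102 0.675 2.384
v 3.968 2.282 1.757
v 4.103 1.521 3.007
v 2.176 -4.052 -0.996
v 2.452 -3.842 0.587
v 3.538 -2.763 -1.405
v 3.814 -2.553 0.177
v 2.846 -4.767 -1.017
v 3.122 -4.557 0.565
v 4.208 -3.478 -1.427
v 4.484 -3.268 0.156
v -3.238 2.85 -2.248
v -2.653 3.393 -1.854
v -2.818 2.353 -0.177
v -3.402 1.81 -0.572
v -3.296 3.607 -1.785
v -3.461 2.568 -0.108
v -3.905 3.378 -1.987
v -4.07 2.338 -0.31
v -4.122 2.839 -2.342
v -4.287 1.799 -0.665
v -3.822 2.307 -2.643
v -3.987 1.267 -0.966
v -3.179 2.092 -2.712
v -3.344 1.053 -1.035
v -2.57 2.322 -2.51
v -2.735 1.282 -0.833
v -2.353 2.861 -2.155
v -2.518 1.821 -0.478
v -0.949 -0.607 -0.114
v -0.199 -0.599 -0.102
v -0.971 -0.013 0.834
v -0.419 -0.152 -0.387
v -0.949 0.028 -0.513
v -1.479 -0.164 -0.405
v -1.699 -0.616 -0.127
v -1.479 -1.063 0.158
v -0.948 -1.243 0.284
v -0.418 -1.051 0.176
f 2 4 1
f 5 2 1
f 1 4 3
f 3 5 1
f 2 8 4
f 6 2 5
f 6 8 2
f 4 8 3
f 7 5 3
f 3 8 7
f 7 6 5
f 8 6 7
f 10 12 9
f 13 10 9
f 9 12 11
f 11 13 9
f 10 16 12
f 14 10 13
f 14 16 10
f 12 16 11
f 15 13 11
f 11 16 15
f 15 14 13
f 16 14 15
f 18 20 17
f 21 18 17
f 17 20 19
f 19 21 17
f 18 24 20
f 22 18 21
f 22 24 18
f 20 24 19
f 23 21 19
f 19 24 23
f 23 22 21
f 24 22 23
f 26 25 29
f 26 29 27
f 27 29 30
f 27 30 28
f 29 25 31
f 29 31 30
f 30 31 32
f 30 32 28
f 31 25 33
f 31 33 32
f 32 33 34
f 32 34 28
f 33 25 35
f 33 35 34
f 34 35 36
f 34 36 28
f 35 25 37
f 35 37 36
f 36 37 38
f 36 38 28
f 37 25 39
f 37 39 38
f 38 39 40
f 38 40 28
f 39 25 41
f 39 41 40
f 40 41 42
f 40 42 28
f 41 25 26
f 41 26 42
f 42 26 27
f 42 27 28
f 44 43 46
f 44 46 45
f 46 43 47
f 46 47 45
f 47 43 48
f 47 48 45
f 48 43 49
f 48 49 45
f 49 43 50
f 49 50 45
f 50 43 51
f 50 51 45
f 51 43 52
f 51 52 45
f 52 43 44
f 52 44 45



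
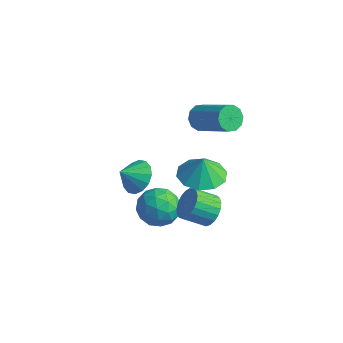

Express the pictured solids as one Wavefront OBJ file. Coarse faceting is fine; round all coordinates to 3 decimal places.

v 1.662 0.709 1.001
v 2.675 0.893 0.974
v 1.678 0.771 1.999
v 2.373 1.453 0.944
v 1.799 1.728 0.936
v 1.173 1.614 0.953
v 0.734 1.155 0.988
v 0.649 0.525 1.028
v 0.952 -0.034 1.058
v 1.526 -0.31 1.066
v 2.152 -0.196 1.05
v 2.591 0.264 1.014
v -0.335 3.448 1.243
v 0.02 3.317 0.727
v 1.67 3.081 1.921
v 1.315 3.212 2.437
v 0.032 3.707 0.787
v 1.682 3.472 1.982
v -0.096 3.999 1.022
v 1.553 3.763 2.216
v -0.315 4.08 1.341
v 1.334 3.844 2.535
v -0.542 3.92 1.622
v 1.107 3.684 2.817
v -0.69 3.579 1.759
v 0.96 3.343 2.953
v -0.702 3.188 1.698
v 0.948 2.953 2.893
v -0.573 2.897 1.464
v 1.076 2.661 2.658
v -0.354 2.816 1.145
v 1.295 2.58 2.339
v -0.127 2.976 0.863
v 1.522 2.74 2.058
v -2.632 2.063 -3.286
v -1.942 1.541 -3.372
v -3.048 1.397 -2.574
v -1.832 1.826 -3.04
v -1.936 2.174 -2.775
v -2.227 2.493 -2.646
v -2.627 2.696 -2.689
v -3.027 2.731 -2.891
v -3.322 2.586 -3.2
v -3.432 2.301 -3.531
v -3.327 1.953 -3.796
v -3.037 1.634 -3.925
v -2.637 1.43 -3.882
v -2.236 1.396 -3.68
v 2.439 0.252 -0.614
v 2.95 0.202 -0.081
v 2.232 -0.423 0.547
v 1.721 -0.372 0.014
v 2.798 0.457 -0
v 2.081 -0.168 0.628
v 2.584 0.677 -0.026
v 1.867 0.052 0.603
v 2.345 0.823 -0.153
v 1.628 0.199 0.475
v 2.123 0.871 -0.36
v 1.405 0.246 0.269
v 1.954 0.812 -0.61
v 1.237 0.187 0.018
v 1.87 0.656 -0.862
v 1.153 0.031 -0.234
v 1.884 0.43 -1.071
v 1.167 -0.195 -0.442
v 1.994 0.174 -1.2
v 1.276 -0.451 -0.572
v 2.181 -0.069 -1.229
v 1.463 -0.694 -0.6
v 2.412 -0.256 -1.151
v 1.695 -0.881 -0.522
v 2.648 -0.356 -0.98
v 1.931 -0.981 -0.352
v 2.848 -0.35 -0.746
v 2.13 -0.975 -0.118
v 2.977 -0.24 -0.489
v 2.259 -0.865 0.139
v 3.013 -0.045 -0.254
v 2.296 -0.67 0.374
v 0.104 0.74 -2.624
v 0.654 0.701 -1.817
v -0.774 -0.461 -2.083
v -0.224 -0.5 -1.276
v -0.816 0.264 -1.427
v -0.273 1.005 -1.762
v 0.153 -0.765 -2.138
v 0.696 -0.024 -2.473
v 0.685 -0.23 -1.517
v 0.086 0.406 -1.077
v -0.206 -0.166 -2.823
v -0.805 0.47 -2.383
v 0.456 0.826 -2.268
v -0.576 -0.586 -1.632
v -0.924 -0.137 -1.721
v -0.6 -0.16 -1.247
v -0.089 1.005 -2.235
v 0.234 0.982 -1.761
v -0.63 0.725 -1.532
v -0.354 -0.742 -2.139
v -0.031 -0.765 -1.665
v 0.48 0.4 -2.653
v 0.804 0.377 -2.179
v 0.51 -0.485 -2.368
v 0.798 0.256 -1.617
v 0.282 -0.45 -1.299
v 0.503 -0.606 -1.806
v 0.822 -0.17 -2.002
v 0.446 0.63 -1.359
v -0.07 -0.076 -1.041
v -0.418 0.373 -1.13
v -0.1 0.809 -1.326
v 0.464 0.083 -1.182
v -0.05 0.316 -2.859
v -0.566 -0.39 -2.541
v -0.02 -0.569 -2.574
v 0.298 -0.133 -2.77
v -0.402 0.69 -2.601
v -0.918 -0.016 -2.283
v -0.942 0.41 -1.898
v -0.623 0.846 -2.094
v -0.584 0.157 -2.718
f 2 1 4
f 2 4 3
f 4 1 5
f 4 5 3
f 5 1 6
f 5 6 3
f 6 1 7
f 6 7 3
f 7 1 8
f 7 8 3
f 8 1 9
f 8 9 3
f 9 1 10
f 9 10 3
f 10 1 11
f 10 11 3
f 11 1 12
f 11 12 3
f 12 1 2
f 12 2 3
f 14 13 17
f 14 17 15
f 15 17 18
f 15 18 16
f 17 13 19
f 17 19 18
f 18 19 20
f 18 20 16
f 19 13 21
f 19 21 20
f 20 21 22
f 20 22 16
f 21 13 23
f 21 23 22
f 22 23 24
f 22 24 16
f 23 13 25
f 23 25 24
f 24 25 26
f 24 26 16
f 25 13 27
f 25 27 26
f 26 27 28
f 26 28 16
f 27 13 29
f 27 29 28
f 28 29 30
f 28 30 16
f 29 13 31
f 29 31 30
f 30 31 32
f 30 32 16
f 31 13 33
f 31 33 32
f 32 33 34
f 32 34 16
f 33 13 14
f 33 14 34
f 34 14 15
f 34 15 16
f 36 35 38
f 36 38 37
f 38 35 39
f 38 39 37
f 39 35 40
f 39 40 37
f 40 35 41
f 40 41 37
f 41 35 42
f 41 42 37
f 42 35 43
f 42 43 37
f 43 35 44
f 43 44 37
f 44 35 45
f 44 45 37
f 45 35 46
f 45 46 37
f 46 35 47
f 46 47 37
f 47 35 48
f 47 48 37
f 48 35 36
f 48 36 37
f 50 49 53
f 50 53 51
f 51 53 54
f 51 54 52
f 53 49 55
f 53 55 54
f 54 55 56
f 54 56 52
f 55 49 57
f 55 57 56
f 56 57 58
f 56 58 52
f 57 49 59
f 57 59 58
f 58 59 60
f 58 60 52
f 59 49 61
f 59 61 60
f 60 61 62
f 60 62 52
f 61 49 63
f 61 63 62
f 62 63 64
f 62 64 52
f 63 49 65
f 63 65 64
f 64 65 66
f 64 66 52
f 65 49 67
f 65 67 66
f 66 67 68
f 66 68 52
f 67 49 69
f 67 69 68
f 68 69 70
f 68 70 52
f 69 49 71
f 69 71 70
f 70 71 72
f 70 72 52
f 71 49 73
f 71 73 72
f 72 73 74
f 72 74 52
f 73 49 75
f 73 75 74
f 74 75 76
f 74 76 52
f 75 49 77
f 75 77 76
f 76 77 78
f 76 78 52
f 77 49 79
f 77 79 78
f 78 79 80
f 78 80 52
f 79 49 50
f 79 50 80
f 80 50 51
f 80 51 52
f 81 118 97
f 118 92 121
f 97 121 86
f 118 121 97
f 81 97 93
f 97 86 98
f 93 98 82
f 97 98 93
f 81 93 102
f 93 82 103
f 102 103 88
f 93 103 102
f 81 102 114
f 102 88 117
f 114 117 91
f 102 117 114
f 81 114 118
f 114 91 122
f 118 122 92
f 114 122 118
f 82 98 109
f 98 86 112
f 109 112 90
f 98 112 109
f 86 121 99
f 121 92 120
f 99 120 85
f 121 120 99
f 92 122 119
f 122 91 115
f 119 115 83
f 122 115 119
f 91 117 116
f 117 88 104
f 116 104 87
f 117 104 116
f 88 103 108
f 103 82 105
f 108 105 89
f 103 105 108
f 84 110 96
f 110 90 111
f 96 111 85
f 110 111 96
f 84 96 94
f 96 85 95
f 94 95 83
f 96 95 94
f 84 94 101
f 94 83 100
f 101 100 87
f 94 100 101
f 84 101 106
f 101 87 107
f 106 107 89
f 101 107 106
f 84 106 110
f 106 89 113
f 110 113 90
f 106 113 110
f 85 111 99
f 111 90 112
f 99 112 86
f 111 112 99
f 83 95 119
f 95 85 120
f 119 120 92
f 95 120 119
f 87 100 116
f 100 83 115
f 116 115 91
f 100 115 116
f 89 107 108
f 107 87 104
f 108 104 88
f 107 104 108
f 90 113 109
f 113 89 105
f 109 105 82
f 113 105 109



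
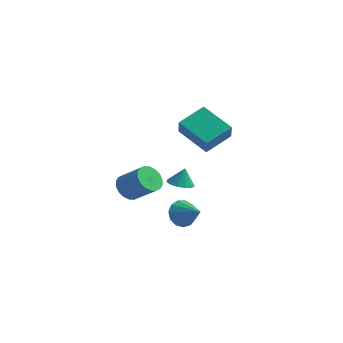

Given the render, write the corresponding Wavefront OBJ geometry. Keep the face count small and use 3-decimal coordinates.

v -1.187 1.84 3.367
v -0.568 3.377 4.121
v 0.725 1.553 2.382
v 1.344 3.09 3.136
v -0.764 1.17 4.384
v -0.145 2.707 5.138
v 1.148 0.883 3.399
v 1.767 2.42 4.153
v 1.188 -1.593 -0.768
v 1.475 -1.956 -1.54
v 2.532 -2.007 -0.072
v 1.627 -1.472 -1.544
v 1.639 -1.026 -1.303
v 1.508 -0.761 -0.891
v 1.275 -0.759 -0.441
v 1.015 -1.022 -0.094
v 0.809 -1.466 0.038
v 0.724 -1.95 -0.085
v 0.785 -2.321 -0.426
v 0.975 -2.461 -0.875
v 1.232 -2.324 -1.29
v -2.236 3.718 -1.687
v -1.437 3.618 -1.774
v -2.084 3.962 -0.573
v -1.521 4.058 -1.859
v -1.833 4.391 -1.889
v -2.272 4.509 -1.855
v -2.7 4.377 -1.768
v -2.981 4.036 -1.654
v -3.025 3.593 -1.551
v -2.819 3.19 -1.491
v -2.428 2.955 -1.493
v -1.976 2.962 -1.557
v -1.607 3.209 -1.661
v -0.914 -3.49 1.421
v -0.417 -3.716 0.757
v 0.932 -3.736 1.775
v 0.434 -3.51 2.439
v -0.404 -3.334 0.747
v 0.945 -3.353 1.765
v -0.492 -2.982 0.871
v 0.857 -3.002 1.889
v -0.664 -2.732 1.103
v 0.685 -2.751 2.121
v -0.885 -2.631 1.399
v 0.464 -2.651 2.417
v -1.112 -2.701 1.699
v 0.236 -2.72 2.716
v -1.301 -2.927 1.943
v 0.048 -2.946 2.961
v -1.412 -3.264 2.085
v -0.063 -3.284 3.103
v -1.425 -3.647 2.095
v -0.076 -3.666 3.113
v -1.337 -3.998 1.971
v 0.012 -4.018 2.989
v -1.165 -4.249 1.739
v 0.184 -4.268 2.757
v -0.944 -4.349 1.443
v 0.405 -4.369 2.461
v -0.716 -4.28 1.144
v 0.632 -4.299 2.161
v -0.528 -4.054 0.899
v 0.821 -4.073 1.917
f 2 4 1
f 5 2 1
f 1 4 3
f 3 5 1
f 2 8 4
f 6 2 5
f 6 8 2
f 4 8 3
f 7 5 3
f 3 8 7
f 7 6 5
f 8 6 7
f 10 9 12
f 10 12 11
f 12 9 13
f 12 13 11
f 13 9 14
f 13 14 11
f 14 9 15
f 14 15 11
f 15 9 16
f 15 16 11
f 16 9 17
f 16 17 11
f 17 9 18
f 17 18 11
f 18 9 19
f 18 19 11
f 19 9 20
f 19 20 11
f 20 9 21
f 20 21 11
f 21 9 10
f 21 10 11
f 23 22 25
f 23 25 24
f 25 22 26
f 25 26 24
f 26 22 27
f 26 27 24
f 27 22 28
f 27 28 24
f 28 22 29
f 28 29 24
f 29 22 30
f 29 30 24
f 30 22 31
f 30 31 24
f 31 22 32
f 31 32 24
f 32 22 33
f 32 33 24
f 33 22 34
f 33 34 24
f 34 22 23
f 34 23 24
f 36 35 39
f 36 39 37
f 37 39 40
f 37 40 38
f 39 35 41
f 39 41 40
f 40 41 42
f 40 42 38
f 41 35 43
f 41 43 42
f 42 43 44
f 42 44 38
f 43 35 45
f 43 45 44
f 44 45 46
f 44 46 38
f 45 35 47
f 45 47 46
f 46 47 48
f 46 48 38
f 47 35 49
f 47 49 48
f 48 49 50
f 48 50 38
f 49 35 51
f 49 51 50
f 50 51 52
f 50 52 38
f 51 35 53
f 51 53 52
f 52 53 54
f 52 54 38
f 53 35 55
f 53 55 54
f 54 55 56
f 54 56 38
f 55 35 57
f 55 57 56
f 56 57 58
f 56 58 38
f 57 35 59
f 57 59 58
f 58 59 60
f 58 60 38
f 59 35 61
f 59 61 60
f 60 61 62
f 60 62 38
f 61 35 63
f 61 63 62
f 62 63 64
f 62 64 38
f 63 35 36
f 63 36 64
f 64 36 37
f 64 37 38



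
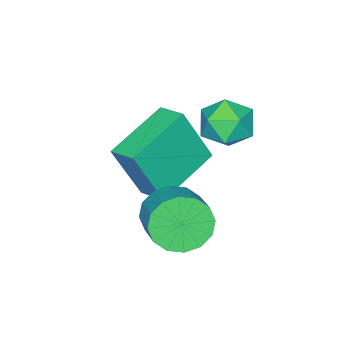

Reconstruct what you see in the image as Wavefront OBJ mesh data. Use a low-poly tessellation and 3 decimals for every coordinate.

v -0.455 -3.982 0.113
v 0.08 -4.634 2.004
v -0.311 -3.054 0.393
v 0.223 -3.706 2.283
v 1.637 -4.114 -0.523
v 2.171 -4.766 1.367
v 1.78 -3.186 -0.244
v 2.315 -3.838 1.647
v -0.258 -1.643 3.236
v 0.596 -1.465 3.427
v 0.164 -2.655 2.293
v 1.018 -2.477 2.484
v 0.497 -2.869 3.094
v 0.236 -2.243 3.677
v 0.524 -1.877 2.043
v 0.263 -1.251 2.626
v 1.08 -1.609 2.689
v 1.063 -2.222 3.339
v -0.303 -1.898 2.381
v -0.32 -2.511 3.031
v 2.207 -2.54 -0.131
v 2.688 -3.223 0.301
v 3.454 -2.303 0.902
v 2.973 -1.62 0.471
v 2.925 -3.147 -0.117
v 3.691 -2.227 0.484
v 2.969 -2.908 -0.539
v 3.736 -1.988 0.063
v 2.81 -2.571 -0.851
v 3.576 -1.651 -0.25
v 2.488 -2.225 -0.971
v 3.255 -1.305 -0.369
v 2.092 -1.964 -0.865
v 2.858 -1.044 -0.263
v 1.726 -1.857 -0.562
v 2.492 -0.937 0.039
v 1.489 -1.933 -0.144
v 2.255 -1.013 0.457
v 1.444 -2.172 0.277
v 2.211 -1.252 0.879
v 1.604 -2.509 0.59
v 2.37 -1.589 1.191
v 1.925 -2.855 0.709
v 2.692 -1.935 1.311
v 2.322 -3.116 0.603
v 3.088 -2.196 1.205
f 2 4 1
f 5 2 1
f 1 4 3
f 3 5 1
f 2 8 4
f 6 2 5
f 6 8 2
f 4 8 3
f 7 5 3
f 3 8 7
f 7 6 5
f 8 6 7
f 9 20 14
f 9 14 10
f 9 10 16
f 9 16 19
f 9 19 20
f 10 14 18
f 14 20 13
f 20 19 11
f 19 16 15
f 16 10 17
f 12 18 13
f 12 13 11
f 12 11 15
f 12 15 17
f 12 17 18
f 13 18 14
f 11 13 20
f 15 11 19
f 17 15 16
f 18 17 10
f 22 21 25
f 22 25 23
f 23 25 26
f 23 26 24
f 25 21 27
f 25 27 26
f 26 27 28
f 26 28 24
f 27 21 29
f 27 29 28
f 28 29 30
f 28 30 24
f 29 21 31
f 29 31 30
f 30 31 32
f 30 32 24
f 31 21 33
f 31 33 32
f 32 33 34
f 32 34 24
f 33 21 35
f 33 35 34
f 34 35 36
f 34 36 24
f 35 21 37
f 35 37 36
f 36 37 38
f 36 38 24
f 37 21 39
f 37 39 38
f 38 39 40
f 38 40 24
f 39 21 41
f 39 41 40
f 40 41 42
f 40 42 24
f 41 21 43
f 41 43 42
f 42 43 44
f 42 44 24
f 43 21 45
f 43 45 44
f 44 45 46
f 44 46 24
f 45 21 22
f 45 22 46
f 46 22 23
f 46 23 24



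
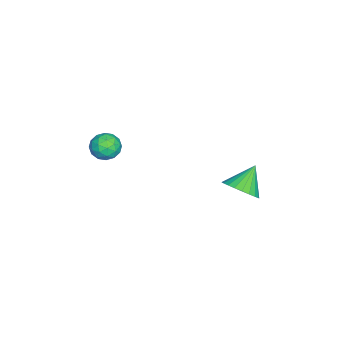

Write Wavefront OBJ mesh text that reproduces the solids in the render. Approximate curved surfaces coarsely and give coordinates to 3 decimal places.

v -0.024 2.248 1.204
v 0.518 2.124 1.779
v -0.856 2.652 2.076
v 0.579 2.42 1.701
v 0.548 2.69 1.547
v 0.431 2.892 1.341
v 0.243 2.997 1.114
v 0.016 2.987 0.9
v -0.218 2.865 0.734
v -0.423 2.65 0.638
v -0.566 2.373 0.629
v -0.628 2.077 0.708
v -0.597 1.807 0.862
v -0.479 1.605 1.068
v -0.292 1.5 1.295
v -0.064 1.51 1.508
v 0.17 1.632 1.675
v 0.374 1.847 1.77
v 0.75 -2.152 3.646
v 1.193 -2.317 4.096
v 0.747 -3.143 3.284
v 1.19 -3.308 3.734
v 0.581 -3.158 3.915
v 0.583 -2.545 4.138
v 1.357 -2.915 3.242
v 1.359 -2.302 3.465
v 1.567 -2.789 3.846
v 1.088 -2.939 4.262
v 0.852 -2.521 3.118
v 0.373 -2.671 3.534
v 0.972 -2.148 3.902
v 0.968 -3.312 3.478
v 0.611 -3.224 3.584
v 0.871 -3.321 3.848
v 0.614 -2.282 3.928
v 0.874 -2.379 4.192
v 0.514 -2.873 4.086
v 1.066 -3.081 3.188
v 1.326 -3.178 3.452
v 1.069 -2.139 3.532
v 1.329 -2.236 3.796
v 1.426 -2.587 3.294
v 1.452 -2.522 4.02
v 1.45 -3.104 3.807
v 1.548 -2.873 3.518
v 1.549 -2.513 3.649
v 1.17 -2.61 4.264
v 1.168 -3.193 4.052
v 0.811 -3.104 4.158
v 0.812 -2.744 4.289
v 1.391 -2.887 4.118
v 0.772 -2.267 3.328
v 0.77 -2.85 3.116
v 1.128 -2.716 3.091
v 1.129 -2.356 3.222
v 0.49 -2.356 3.573
v 0.488 -2.938 3.36
v 0.391 -2.947 3.731
v 0.392 -2.587 3.862
v 0.549 -2.573 3.262
f 2 1 4
f 2 4 3
f 4 1 5
f 4 5 3
f 5 1 6
f 5 6 3
f 6 1 7
f 6 7 3
f 7 1 8
f 7 8 3
f 8 1 9
f 8 9 3
f 9 1 10
f 9 10 3
f 10 1 11
f 10 11 3
f 11 1 12
f 11 12 3
f 12 1 13
f 12 13 3
f 13 1 14
f 13 14 3
f 14 1 15
f 14 15 3
f 15 1 16
f 15 16 3
f 16 1 17
f 16 17 3
f 17 1 18
f 17 18 3
f 18 1 2
f 18 2 3
f 19 56 35
f 56 30 59
f 35 59 24
f 56 59 35
f 19 35 31
f 35 24 36
f 31 36 20
f 35 36 31
f 19 31 40
f 31 20 41
f 40 41 26
f 31 41 40
f 19 40 52
f 40 26 55
f 52 55 29
f 40 55 52
f 19 52 56
f 52 29 60
f 56 60 30
f 52 60 56
f 20 36 47
f 36 24 50
f 47 50 28
f 36 50 47
f 24 59 37
f 59 30 58
f 37 58 23
f 59 58 37
f 30 60 57
f 60 29 53
f 57 53 21
f 60 53 57
f 29 55 54
f 55 26 42
f 54 42 25
f 55 42 54
f 26 41 46
f 41 20 43
f 46 43 27
f 41 43 46
f 22 48 34
f 48 28 49
f 34 49 23
f 48 49 34
f 22 34 32
f 34 23 33
f 32 33 21
f 34 33 32
f 22 32 39
f 32 21 38
f 39 38 25
f 32 38 39
f 22 39 44
f 39 25 45
f 44 45 27
f 39 45 44
f 22 44 48
f 44 27 51
f 48 51 28
f 44 51 48
f 23 49 37
f 49 28 50
f 37 50 24
f 49 50 37
f 21 33 57
f 33 23 58
f 57 58 30
f 33 58 57
f 25 38 54
f 38 21 53
f 54 53 29
f 38 53 54
f 27 45 46
f 45 25 42
f 46 42 26
f 45 42 46
f 28 51 47
f 51 27 43
f 47 43 20
f 51 43 47



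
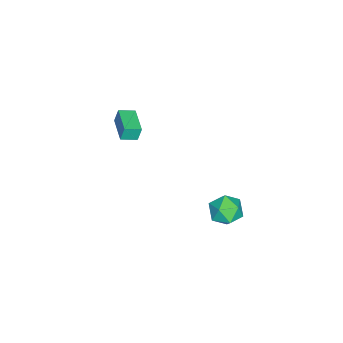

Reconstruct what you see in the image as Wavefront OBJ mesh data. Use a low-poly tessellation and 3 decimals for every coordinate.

v -2.158 -4.038 -0.244
v -2.3 -3.82 0.722
v -0.618 -3.05 -0.24
v -0.759 -2.832 0.725
v -1.601 -4.908 0.035
v -1.742 -4.69 1
v -0.06 -3.92 0.038
v -0.202 -3.702 1.004
v 2.467 4.301 -0.139
v 3.231 4.764 -0.806
v 3.429 2.776 -0.094
v 4.193 3.239 -0.761
v 4.074 3.602 0.286
v 3.48 4.544 0.259
v 3.18 2.996 -1.159
v 2.586 3.938 -1.186
v 3.672 3.957 -1.436
v 4.224 4.331 -0.543
v 2.436 3.209 -0.357
v 2.988 3.583 0.536
f 2 4 1
f 5 2 1
f 1 4 3
f 3 5 1
f 2 8 4
f 6 2 5
f 6 8 2
f 4 8 3
f 7 5 3
f 3 8 7
f 7 6 5
f 8 6 7
f 9 20 14
f 9 14 10
f 9 10 16
f 9 16 19
f 9 19 20
f 10 14 18
f 14 20 13
f 20 19 11
f 19 16 15
f 16 10 17
f 12 18 13
f 12 13 11
f 12 11 15
f 12 15 17
f 12 17 18
f 13 18 14
f 11 13 20
f 15 11 19
f 17 15 16
f 18 17 10



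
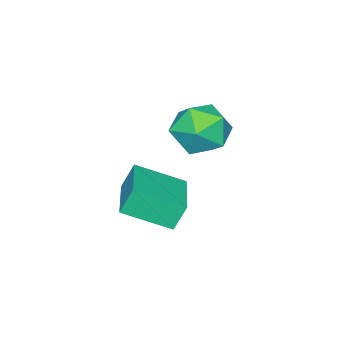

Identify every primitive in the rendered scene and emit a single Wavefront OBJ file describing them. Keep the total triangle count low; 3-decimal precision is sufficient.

v -0.759 -0.639 0.948
v 0.239 -0.914 0.628
v -1.439 -1.806 -0.168
v -0.441 -2.081 -0.488
v -0.779 -2.335 0.509
v -0.359 -1.614 1.199
v -0.841 -1.106 -0.739
v -0.421 -0.385 -0.049
v 0.188 -1.203 -0.414
v 0.226 -1.962 0.357
v -1.426 -0.758 0.103
v -1.388 -1.517 0.874
v 1.973 -2.422 -1.383
v 1.625 -2.188 -0.497
v 1.112 -1.113 -2.067
v 0.764 -0.879 -1.182
v 3.556 -1.221 -1.078
v 3.208 -0.987 -0.193
v 2.695 0.088 -1.763
v 2.347 0.322 -0.877
f 1 12 6
f 1 6 2
f 1 2 8
f 1 8 11
f 1 11 12
f 2 6 10
f 6 12 5
f 12 11 3
f 11 8 7
f 8 2 9
f 4 10 5
f 4 5 3
f 4 3 7
f 4 7 9
f 4 9 10
f 5 10 6
f 3 5 12
f 7 3 11
f 9 7 8
f 10 9 2
f 14 16 13
f 17 14 13
f 13 16 15
f 15 17 13
f 14 20 16
f 18 14 17
f 18 20 14
f 16 20 15
f 19 17 15
f 15 20 19
f 19 18 17
f 20 18 19



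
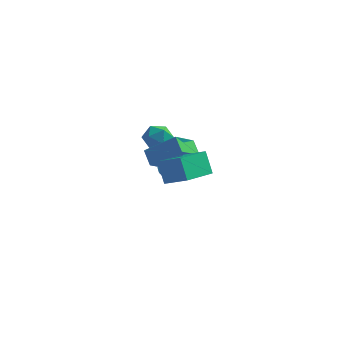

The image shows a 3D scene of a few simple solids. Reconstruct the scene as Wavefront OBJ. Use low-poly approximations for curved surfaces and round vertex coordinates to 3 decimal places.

v 3.268 -3.066 2.823
v 2.813 -2.681 3.899
v 3.8 -1.309 2.419
v 3.346 -0.924 3.495
v 4.374 -3.276 3.365
v 3.92 -2.891 4.441
v 4.907 -1.519 2.961
v 4.452 -1.134 4.037
v 1.361 0.231 1.847
v 0.872 0.773 2.423
v 1.785 1.433 1.075
v 1.296 1.975 1.651
v 2.804 0.405 2.909
v 2.315 0.947 3.485
v 3.228 1.607 2.137
v 2.739 2.149 2.713
v 0.123 2.408 2.32
v 0.486 2.766 1.719
v 1.214 2.414 2.981
v 1.577 2.772 2.38
v 1.035 3.16 2.801
v 0.361 3.157 2.392
v 1.339 2.023 2.308
v 0.665 2.02 1.899
v 1.238 2.528 1.711
v 1.049 3.231 2.016
v 0.651 1.949 2.684
v 0.462 2.652 2.989
v 1.05 3.597 -0.388
v 1.472 4.03 -0.6
v 1.63 3.423 0.408
v 1.239 4.209 -0.391
v 0.946 4.194 -0.181
v 0.686 3.99 -0.037
v 0.542 3.661 -0.004
v 0.559 3.312 -0.093
v 0.732 3.053 -0.276
v 1.006 2.968 -0.494
v 1.294 3.082 -0.679
v 1.504 3.36 -0.771
v 1.571 3.713 -0.742
f 2 4 1
f 5 2 1
f 1 4 3
f 3 5 1
f 2 8 4
f 6 2 5
f 6 8 2
f 4 8 3
f 7 5 3
f 3 8 7
f 7 6 5
f 8 6 7
f 10 12 9
f 13 10 9
f 9 12 11
f 11 13 9
f 10 16 12
f 14 10 13
f 14 16 10
f 12 16 11
f 15 13 11
f 11 16 15
f 15 14 13
f 16 14 15
f 17 28 22
f 17 22 18
f 17 18 24
f 17 24 27
f 17 27 28
f 18 22 26
f 22 28 21
f 28 27 19
f 27 24 23
f 24 18 25
f 20 26 21
f 20 21 19
f 20 19 23
f 20 23 25
f 20 25 26
f 21 26 22
f 19 21 28
f 23 19 27
f 25 23 24
f 26 25 18
f 30 29 32
f 30 32 31
f 32 29 33
f 32 33 31
f 33 29 34
f 33 34 31
f 34 29 35
f 34 35 31
f 35 29 36
f 35 36 31
f 36 29 37
f 36 37 31
f 37 29 38
f 37 38 31
f 38 29 39
f 38 39 31
f 39 29 40
f 39 40 31
f 40 29 41
f 40 41 31
f 41 29 30
f 41 30 31



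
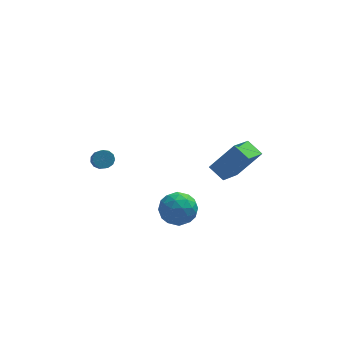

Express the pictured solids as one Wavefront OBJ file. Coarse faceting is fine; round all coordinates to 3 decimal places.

v 0.972 0.16 1.178
v 1.845 -0.345 1.201
v 0.215 -1.175 0.619
v 1.088 -1.68 0.642
v 0.641 -1.406 1.505
v 1.109 -0.58 1.85
v 0.951 -0.94 -0.03
v 1.419 -0.114 0.315
v 1.833 -1.025 0.455
v 1.641 -1.312 1.403
v 0.419 -0.208 0.417
v 0.227 -0.495 1.365
v 1.475 0.025 1.238
v 0.585 -1.545 0.582
v 0.322 -1.383 1.089
v 0.836 -1.68 1.102
v 1.042 -0.114 1.62
v 1.556 -0.41 1.633
v 0.848 -1.034 1.812
v 0.504 -1.11 0.187
v 1.018 -1.406 0.2
v 1.224 0.16 0.718
v 1.738 -0.137 0.731
v 1.212 -0.486 0.008
v 1.981 -0.671 0.813
v 1.536 -1.456 0.485
v 1.455 -1.021 0.09
v 1.73 -0.536 0.293
v 1.868 -0.841 1.371
v 1.424 -1.626 1.042
v 1.161 -1.464 1.549
v 1.436 -0.979 1.752
v 1.861 -1.24 0.932
v 0.636 0.106 0.778
v 0.192 -0.679 0.449
v 0.624 -0.541 0.068
v 0.899 -0.056 0.271
v 0.524 -0.064 1.335
v 0.079 -0.849 1.007
v 0.33 -0.984 1.527
v 0.605 -0.499 1.73
v 0.199 -0.28 0.888
v -2.393 3.194 1.536
v -2.128 3.511 1.883
v -2.042 2.404 2.831
v -2.307 2.086 2.484
v -2.423 3.543 1.947
v -2.338 2.436 2.895
v -2.71 3.464 1.88
v -2.624 2.356 2.828
v -2.895 3.299 1.704
v -2.809 2.191 2.652
v -2.921 3.1 1.475
v -2.836 1.993 2.423
v -2.78 2.932 1.265
v -2.694 1.824 2.213
v -2.515 2.846 1.141
v -2.429 1.739 2.089
v -2.212 2.871 1.143
v -2.126 1.764 2.09
v -1.966 2.998 1.269
v -1.88 1.891 2.217
v -1.856 3.188 1.48
v -1.77 2.08 2.428
v -1.916 3.379 1.709
v -1.83 2.271 2.657
v 3.084 -1.347 3.388
v 2.478 -0.701 3.854
v 3.905 -0.013 2.607
v 3.3 0.632 3.073
v 4.26 -1.252 4.787
v 3.655 -0.607 5.253
v 5.082 0.081 4.006
v 4.476 0.727 4.472
f 1 38 17
f 38 12 41
f 17 41 6
f 38 41 17
f 1 17 13
f 17 6 18
f 13 18 2
f 17 18 13
f 1 13 22
f 13 2 23
f 22 23 8
f 13 23 22
f 1 22 34
f 22 8 37
f 34 37 11
f 22 37 34
f 1 34 38
f 34 11 42
f 38 42 12
f 34 42 38
f 2 18 29
f 18 6 32
f 29 32 10
f 18 32 29
f 6 41 19
f 41 12 40
f 19 40 5
f 41 40 19
f 12 42 39
f 42 11 35
f 39 35 3
f 42 35 39
f 11 37 36
f 37 8 24
f 36 24 7
f 37 24 36
f 8 23 28
f 23 2 25
f 28 25 9
f 23 25 28
f 4 30 16
f 30 10 31
f 16 31 5
f 30 31 16
f 4 16 14
f 16 5 15
f 14 15 3
f 16 15 14
f 4 14 21
f 14 3 20
f 21 20 7
f 14 20 21
f 4 21 26
f 21 7 27
f 26 27 9
f 21 27 26
f 4 26 30
f 26 9 33
f 30 33 10
f 26 33 30
f 5 31 19
f 31 10 32
f 19 32 6
f 31 32 19
f 3 15 39
f 15 5 40
f 39 40 12
f 15 40 39
f 7 20 36
f 20 3 35
f 36 35 11
f 20 35 36
f 9 27 28
f 27 7 24
f 28 24 8
f 27 24 28
f 10 33 29
f 33 9 25
f 29 25 2
f 33 25 29
f 44 43 47
f 44 47 45
f 45 47 48
f 45 48 46
f 47 43 49
f 47 49 48
f 48 49 50
f 48 50 46
f 49 43 51
f 49 51 50
f 50 51 52
f 50 52 46
f 51 43 53
f 51 53 52
f 52 53 54
f 52 54 46
f 53 43 55
f 53 55 54
f 54 55 56
f 54 56 46
f 55 43 57
f 55 57 56
f 56 57 58
f 56 58 46
f 57 43 59
f 57 59 58
f 58 59 60
f 58 60 46
f 59 43 61
f 59 61 60
f 60 61 62
f 60 62 46
f 61 43 63
f 61 63 62
f 62 63 64
f 62 64 46
f 63 43 65
f 63 65 64
f 64 65 66
f 64 66 46
f 65 43 44
f 65 44 66
f 66 44 45
f 66 45 46
f 68 70 67
f 71 68 67
f 67 70 69
f 69 71 67
f 68 74 70
f 72 68 71
f 72 74 68
f 70 74 69
f 73 71 69
f 69 74 73
f 73 72 71
f 74 72 73



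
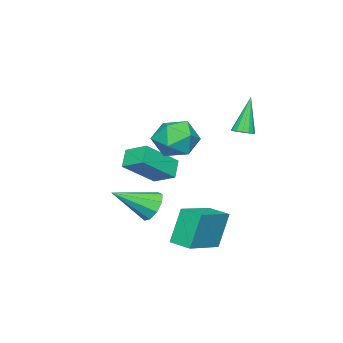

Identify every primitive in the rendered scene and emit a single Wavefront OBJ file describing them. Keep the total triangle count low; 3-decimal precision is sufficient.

v 1.143 0.044 1.695
v 1.958 -0.502 2.327
v -0.178 -1.098 2.413
v 0.637 -1.644 3.045
v 0.34 -0.545 3.3
v 1.157 0.161 2.856
v 0.623 -1.761 1.884
v 1.44 -1.055 1.44
v 1.637 -1.618 2.443
v 1.462 -0.866 3.319
v 0.318 -0.734 1.421
v 0.143 0.018 2.297
v -1.115 -3.142 -0.428
v 0.474 -3.789 0.884
v -1.078 -1.978 0.101
v 0.511 -2.625 1.414
v -0.391 -2.835 -1.154
v 1.198 -3.482 0.159
v -0.354 -1.671 -0.624
v 1.235 -2.318 0.688
v 2.972 1.771 -2.415
v 2.387 1.94 -0.657
v 3.037 2.816 -2.494
v 2.452 2.985 -0.736
v 5.028 1.695 -1.724
v 4.443 1.864 0.034
v 5.093 2.74 -1.803
v 4.508 2.909 -0.045
v 1.602 -1.539 -1.708
v 2.035 -1.682 -2.449
v 2.918 -2.821 -0.692
v 2.269 -1.215 -2.164
v 2.191 -0.9 -1.665
v 1.837 -0.884 -1.187
v 1.373 -1.174 -0.953
v 1.016 -1.635 -1.072
v 0.934 -2.051 -1.489
v 1.163 -2.228 -2.009
v 1.598 -2.082 -2.388
v -1.35 1.251 2.487
v -0.921 1.503 2.697
v -2.19 1.129 4.353
v -1.099 1.708 2.63
v -1.345 1.79 2.525
v -1.592 1.728 2.41
v -1.774 1.539 2.315
v -1.843 1.272 2.267
v -1.779 1 2.277
v -1.601 0.795 2.344
v -1.356 0.713 2.449
v -1.109 0.775 2.564
v -0.926 0.964 2.659
v -0.858 1.231 2.707
f 1 12 6
f 1 6 2
f 1 2 8
f 1 8 11
f 1 11 12
f 2 6 10
f 6 12 5
f 12 11 3
f 11 8 7
f 8 2 9
f 4 10 5
f 4 5 3
f 4 3 7
f 4 7 9
f 4 9 10
f 5 10 6
f 3 5 12
f 7 3 11
f 9 7 8
f 10 9 2
f 14 16 13
f 17 14 13
f 13 16 15
f 15 17 13
f 14 20 16
f 18 14 17
f 18 20 14
f 16 20 15
f 19 17 15
f 15 20 19
f 19 18 17
f 20 18 19
f 22 24 21
f 25 22 21
f 21 24 23
f 23 25 21
f 22 28 24
f 26 22 25
f 26 28 22
f 24 28 23
f 27 25 23
f 23 28 27
f 27 26 25
f 28 26 27
f 30 29 32
f 30 32 31
f 32 29 33
f 32 33 31
f 33 29 34
f 33 34 31
f 34 29 35
f 34 35 31
f 35 29 36
f 35 36 31
f 36 29 37
f 36 37 31
f 37 29 38
f 37 38 31
f 38 29 39
f 38 39 31
f 39 29 30
f 39 30 31
f 41 40 43
f 41 43 42
f 43 40 44
f 43 44 42
f 44 40 45
f 44 45 42
f 45 40 46
f 45 46 42
f 46 40 47
f 46 47 42
f 47 40 48
f 47 48 42
f 48 40 49
f 48 49 42
f 49 40 50
f 49 50 42
f 50 40 51
f 50 51 42
f 51 40 52
f 51 52 42
f 52 40 53
f 52 53 42
f 53 40 41
f 53 41 42



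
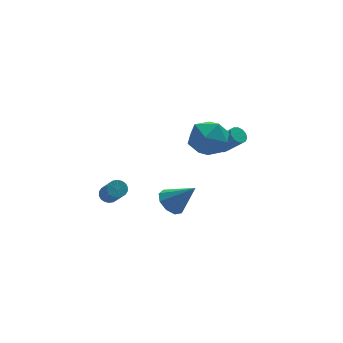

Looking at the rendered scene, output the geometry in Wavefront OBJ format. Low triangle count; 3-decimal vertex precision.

v -3.379 1.601 -2.201
v -3.033 1.886 -1.937
v -3.015 0.604 -0.576
v -3.361 0.319 -0.839
v -3.236 1.966 -1.859
v -3.218 0.684 -0.498
v -3.467 1.974 -1.848
v -3.449 0.691 -0.487
v -3.681 1.907 -1.908
v -3.662 0.625 -0.547
v -3.835 1.781 -2.025
v -3.816 0.498 -0.664
v -3.898 1.618 -2.177
v -3.88 0.336 -0.816
v -3.859 1.453 -2.334
v -3.841 0.17 -0.973
v -3.725 1.316 -2.464
v -3.707 0.034 -1.103
v -3.522 1.236 -2.542
v -3.504 -0.046 -1.181
v -3.291 1.229 -2.553
v -3.273 -0.054 -1.192
v -3.078 1.295 -2.493
v -3.059 0.013 -1.132
v -2.924 1.422 -2.376
v -2.905 0.139 -1.015
v -2.86 1.584 -2.224
v -2.842 0.302 -0.863
v -2.899 1.75 -2.067
v -2.881 0.467 -0.706
v 1.394 3.035 0.088
v 2.4 3.032 0.759
v 1.58 1.108 -0.199
v 2.586 1.105 0.472
v 1.513 1.304 0.993
v 1.398 2.495 1.17
v 2.582 1.645 -0.61
v 2.467 2.836 -0.433
v 3.134 2.173 0.327
v 2.474 1.962 1.318
v 1.506 2.178 -0.758
v 0.846 1.967 0.233
v -0.198 1.498 -3.605
v 0.44 1.997 -3.863
v 0.838 0.842 -2.315
v 0.12 2.274 -3.465
v -0.35 2.188 -3.133
v -0.748 1.779 -3.021
v -0.888 1.239 -3.184
v -0.706 0.82 -3.543
v -0.285 0.718 -3.932
v 0.176 0.982 -4.168
v 0.463 1.487 -4.141
v 3.27 3.665 -1.63
v 3.699 3.614 -1.936
v 4.38 2.865 -0.856
v 3.95 2.915 -0.55
v 3.735 3.867 -1.783
v 4.416 3.118 -0.703
v 3.623 4.057 -1.581
v 4.304 3.308 -0.501
v 3.399 4.121 -1.394
v 4.079 3.372 -0.315
v 3.133 4.041 -1.283
v 3.814 3.292 -0.203
v 2.912 3.841 -1.281
v 3.592 3.092 -0.202
v 2.803 3.585 -1.391
v 3.484 2.836 -0.311
v 2.843 3.355 -1.576
v 3.524 2.606 -0.496
v 3.018 3.222 -1.778
v 3.699 2.473 -0.699
v 3.273 3.23 -1.934
v 3.954 2.481 -0.854
v 3.527 3.376 -1.992
v 4.208 2.627 -0.913
f 2 1 5
f 2 5 3
f 3 5 6
f 3 6 4
f 5 1 7
f 5 7 6
f 6 7 8
f 6 8 4
f 7 1 9
f 7 9 8
f 8 9 10
f 8 10 4
f 9 1 11
f 9 11 10
f 10 11 12
f 10 12 4
f 11 1 13
f 11 13 12
f 12 13 14
f 12 14 4
f 13 1 15
f 13 15 14
f 14 15 16
f 14 16 4
f 15 1 17
f 15 17 16
f 16 17 18
f 16 18 4
f 17 1 19
f 17 19 18
f 18 19 20
f 18 20 4
f 19 1 21
f 19 21 20
f 20 21 22
f 20 22 4
f 21 1 23
f 21 23 22
f 22 23 24
f 22 24 4
f 23 1 25
f 23 25 24
f 24 25 26
f 24 26 4
f 25 1 27
f 25 27 26
f 26 27 28
f 26 28 4
f 27 1 29
f 27 29 28
f 28 29 30
f 28 30 4
f 29 1 2
f 29 2 30
f 30 2 3
f 30 3 4
f 31 42 36
f 31 36 32
f 31 32 38
f 31 38 41
f 31 41 42
f 32 36 40
f 36 42 35
f 42 41 33
f 41 38 37
f 38 32 39
f 34 40 35
f 34 35 33
f 34 33 37
f 34 37 39
f 34 39 40
f 35 40 36
f 33 35 42
f 37 33 41
f 39 37 38
f 40 39 32
f 44 43 46
f 44 46 45
f 46 43 47
f 46 47 45
f 47 43 48
f 47 48 45
f 48 43 49
f 48 49 45
f 49 43 50
f 49 50 45
f 50 43 51
f 50 51 45
f 51 43 52
f 51 52 45
f 52 43 53
f 52 53 45
f 53 43 44
f 53 44 45
f 55 54 58
f 55 58 56
f 56 58 59
f 56 59 57
f 58 54 60
f 58 60 59
f 59 60 61
f 59 61 57
f 60 54 62
f 60 62 61
f 61 62 63
f 61 63 57
f 62 54 64
f 62 64 63
f 63 64 65
f 63 65 57
f 64 54 66
f 64 66 65
f 65 66 67
f 65 67 57
f 66 54 68
f 66 68 67
f 67 68 69
f 67 69 57
f 68 54 70
f 68 70 69
f 69 70 71
f 69 71 57
f 70 54 72
f 70 72 71
f 71 72 73
f 71 73 57
f 72 54 74
f 72 74 73
f 73 74 75
f 73 75 57
f 74 54 76
f 74 76 75
f 75 76 77
f 75 77 57
f 76 54 55
f 76 55 77
f 77 55 56
f 77 56 57

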